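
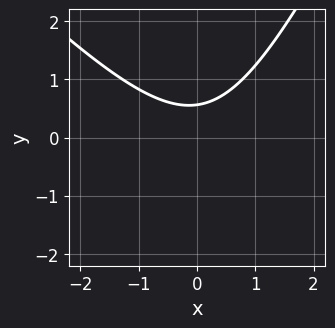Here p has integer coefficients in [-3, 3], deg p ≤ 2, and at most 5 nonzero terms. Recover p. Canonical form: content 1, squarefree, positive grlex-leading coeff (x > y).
(a) deg p = 2.
(b) From the visible intercepts: it misses every integer gridline on the x-axis.
(c) These observations pin down the coefficients.

2*x^2 + x*y - y^2 - 3*y + 2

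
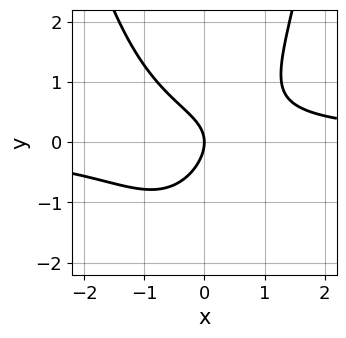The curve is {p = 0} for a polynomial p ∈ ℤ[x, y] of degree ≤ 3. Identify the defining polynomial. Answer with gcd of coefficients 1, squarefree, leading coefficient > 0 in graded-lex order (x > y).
2*x^2*y + x*y - 2*y^2 - 2*x

(a) deg p = 3.
(b) Reading off the gridlines: it crosses the y-axis at the gridline y = 0; it crosses the x-axis at the gridline x = 0.
(c) Matching integer coefficients to the picture gives p.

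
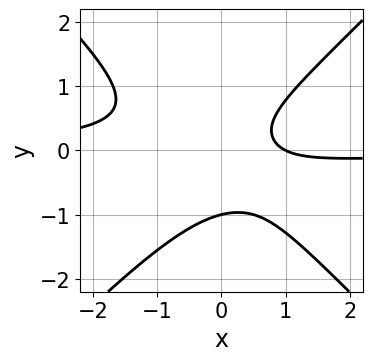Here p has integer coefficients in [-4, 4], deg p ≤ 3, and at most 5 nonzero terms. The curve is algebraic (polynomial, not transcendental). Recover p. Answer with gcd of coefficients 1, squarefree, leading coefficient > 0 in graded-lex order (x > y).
First, deg p = 3.
Next, from the axis intercepts and sections: it meets the y-axis at y = -1 (among the integer gridlines); it meets the x-axis at x = 1 (among the integer gridlines).
Finally, matching integer coefficients to the picture gives p.

2*x^2*y - 2*y^3 - y^2 + x - 1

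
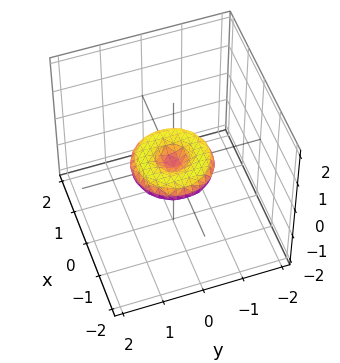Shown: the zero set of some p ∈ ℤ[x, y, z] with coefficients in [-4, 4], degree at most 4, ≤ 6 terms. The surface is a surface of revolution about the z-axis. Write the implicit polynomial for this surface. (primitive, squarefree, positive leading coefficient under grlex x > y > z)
(a) Degree: a generic line meets the surface in up to 4 points, so deg p = 4.
(b) Symmetry: every cross-section ⟂ z is a circle, so x, y appear only via x² + y².
(c) Against the integer gridlines: a circular section at z = 0 has radius exactly 1; it crosses the z-axis at the gridline z = 0; among the integer gridlines, it crosses the y-axis at y ∈ {-1, 0, 1}.
(d) Putting this together gives p. Check: (1, 0, 0) on the x-axis lies on the surface, and p(1, 0, 0) = 0. ✓

x^4 + 2*x^2*y^2 + y^4 - x^2 - y^2 + 3*z^2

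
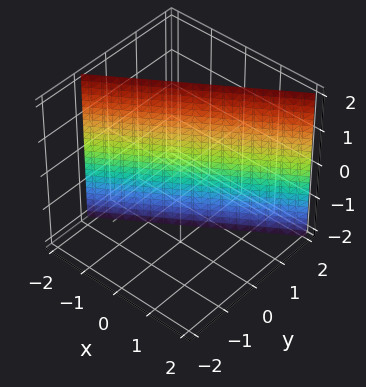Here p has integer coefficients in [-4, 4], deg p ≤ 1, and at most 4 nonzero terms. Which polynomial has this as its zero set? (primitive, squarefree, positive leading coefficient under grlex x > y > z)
First, the degree is 1 — the surface is flat (a plane).
Next, checking where it meets the axes: it misses every integer gridline on the z-axis; it meets the x-axis at x = -1 (among the integer gridlines).
Finally, together with the visible shape, these determine p as stated.

2*x - 3*y + 2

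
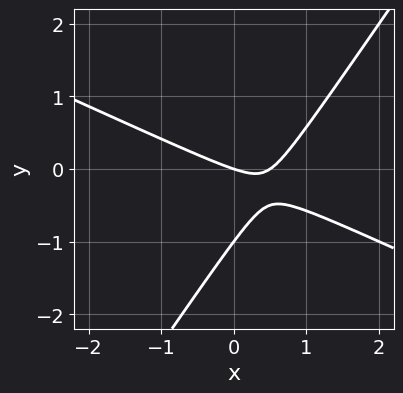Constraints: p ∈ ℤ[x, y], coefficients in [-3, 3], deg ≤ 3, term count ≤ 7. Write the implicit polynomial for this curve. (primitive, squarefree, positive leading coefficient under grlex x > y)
2*x^2 + 3*x*y - 3*y^2 - x - 3*y

deg p = 2.
Reading off the gridlines: it meets the x-axis at x = 0 (among the integer gridlines); the y-axis gridline crossings are at y ∈ {-1, 0}.
Assembling these constraints gives the stated polynomial.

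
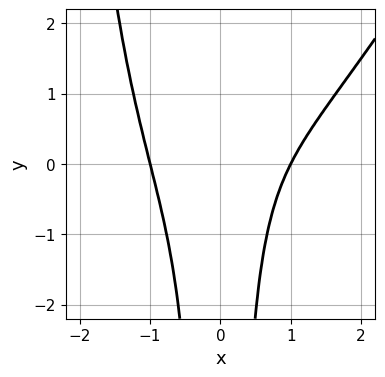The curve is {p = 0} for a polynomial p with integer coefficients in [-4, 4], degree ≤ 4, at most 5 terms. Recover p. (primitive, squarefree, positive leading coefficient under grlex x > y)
First, the degree is 4 — no degree-3 curve has this shape.
Then, from the axis intercepts and sections: among the integer gridlines, it crosses the x-axis at x ∈ {-1, 1}; it misses every integer gridline on the y-axis.
Finally, the integer polynomial consistent with all of this is the stated p.

2*x^4 - x^3*y - 3*x^2*y - 2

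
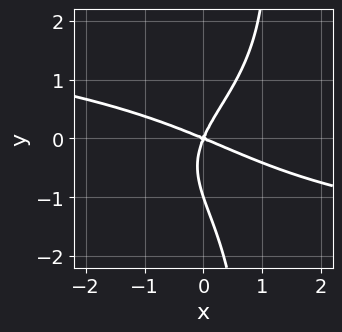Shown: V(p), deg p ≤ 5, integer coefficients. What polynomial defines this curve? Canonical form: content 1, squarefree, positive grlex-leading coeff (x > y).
The degree is 4 — no degree-3 curve has this shape.
Against the integer gridlines: among the integer gridlines, it crosses the y-axis at y ∈ {-1, 0}; it crosses the x-axis at the gridline x = 0.
Matching integer coefficients to the picture gives p.

x*y^3 - y^3 + x^2 + 2*x*y - y^2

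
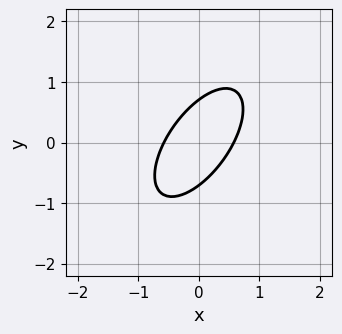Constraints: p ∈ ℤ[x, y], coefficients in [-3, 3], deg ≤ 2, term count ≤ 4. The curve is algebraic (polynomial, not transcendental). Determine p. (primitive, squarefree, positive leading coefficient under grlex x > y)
(a) Degree: a generic line meets the curve in up to 2 points, so deg p = 2.
(b) Solving for integer coefficients yields p as stated.

3*x^2 - 3*x*y + 2*y^2 - 1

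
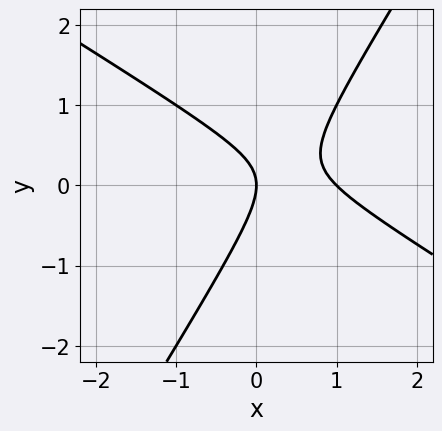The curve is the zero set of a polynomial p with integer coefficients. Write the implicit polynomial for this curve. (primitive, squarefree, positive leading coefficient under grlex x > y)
1. Degree: no degree-1 curve has this shape, so deg p = 2.
2. Reading off the gridlines: the x-axis gridline crossings are at x ∈ {0, 1}; it crosses the y-axis at the gridline y = 0.
3. Matching integer coefficients to the picture gives p.

x^2 + x*y - y^2 - x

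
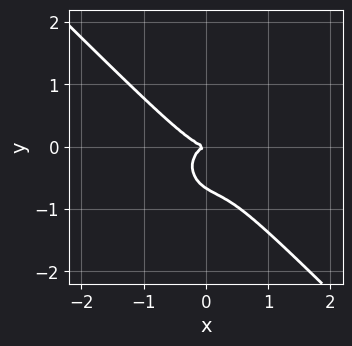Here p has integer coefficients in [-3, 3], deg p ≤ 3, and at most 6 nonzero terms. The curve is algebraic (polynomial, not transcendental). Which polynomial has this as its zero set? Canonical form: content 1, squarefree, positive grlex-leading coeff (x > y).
3*x^3 + 2*x^2*y + 2*x*y^2 + 3*y^3 + 2*y^2

Degree: no degree-2 curve has this shape, so deg p = 3.
From the visible intercepts: it crosses the x-axis at the gridline x = 0; it crosses the y-axis at the gridline y = 0.
These observations pin down the coefficients.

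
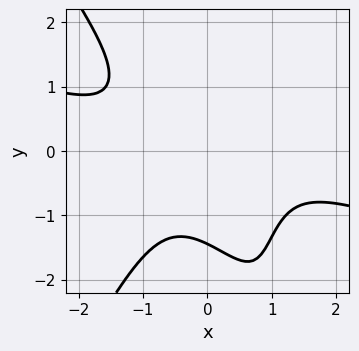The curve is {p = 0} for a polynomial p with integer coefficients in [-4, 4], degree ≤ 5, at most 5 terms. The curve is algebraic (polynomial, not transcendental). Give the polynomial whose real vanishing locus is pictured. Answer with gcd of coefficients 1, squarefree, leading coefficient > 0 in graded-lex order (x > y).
The degree is 4 — the shape is more complex than any degree-3 curve.
Observable constraints: the curve avoids every integer x-axis point in the box.
Putting this together gives p.

x^4 + 3*x^3*y - x*y^3 + y^3 + 3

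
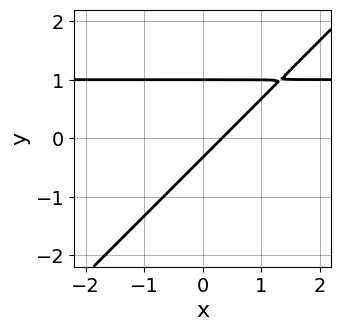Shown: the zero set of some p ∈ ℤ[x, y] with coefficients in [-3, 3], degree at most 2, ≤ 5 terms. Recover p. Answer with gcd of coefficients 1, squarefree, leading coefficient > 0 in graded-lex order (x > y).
3*x*y - 3*y^2 - 3*x + 2*y + 1

1. Degree: a generic line meets the curve in up to 2 points, so deg p = 2.
2. From the visible intercepts: it crosses the y-axis at the gridline y = 1.
3. Solving for integer coefficients yields p as stated.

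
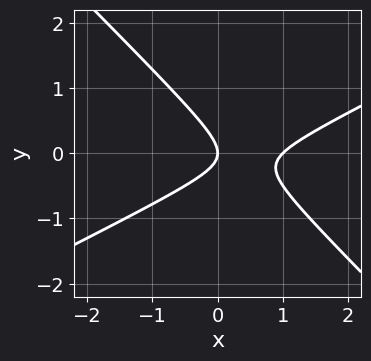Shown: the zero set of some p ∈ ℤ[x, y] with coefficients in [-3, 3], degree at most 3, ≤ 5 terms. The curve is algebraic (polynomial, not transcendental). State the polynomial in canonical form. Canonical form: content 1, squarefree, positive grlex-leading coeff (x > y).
x^2 - x*y - 2*y^2 - x

(a) Degree: the shape is more complex than any degree-1 curve, so deg p = 2.
(b) Observable constraints: among the integer gridlines, it crosses the x-axis at x ∈ {0, 1}; it crosses the y-axis at the gridline y = 0.
(c) Putting this together gives p.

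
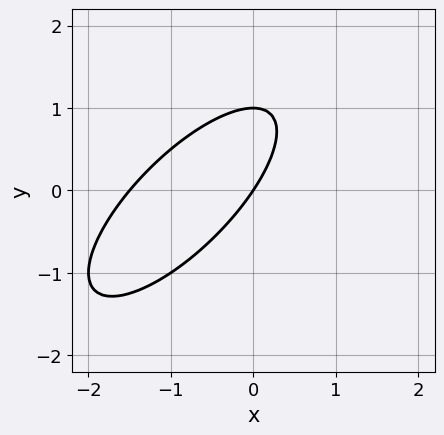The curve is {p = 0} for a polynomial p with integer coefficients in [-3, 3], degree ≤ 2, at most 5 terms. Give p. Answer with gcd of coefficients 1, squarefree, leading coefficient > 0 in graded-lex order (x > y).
The degree is 2 — the shape is more complex than any degree-1 curve.
From the visible intercepts: it meets the x-axis at x = 0 (among the integer gridlines); the y-axis gridline crossings are at y ∈ {0, 1}.
The integer polynomial consistent with all of this is the stated p.

2*x^2 - 3*x*y + 2*y^2 + 3*x - 2*y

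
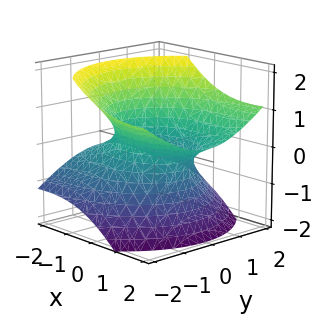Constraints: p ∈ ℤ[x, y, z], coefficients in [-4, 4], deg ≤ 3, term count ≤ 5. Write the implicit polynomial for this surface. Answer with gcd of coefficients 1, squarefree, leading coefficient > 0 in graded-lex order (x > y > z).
x^2 - 3*x*z + 2*y^2 - 3*z^2 - 2

(a) deg p = 2. The shape is more complex than any degree-1 surface.
(b) Checking where it meets the axes: the surface avoids every integer z-axis point in the box; the y-axis gridline crossings are at y ∈ {-1, 1}.
(c) Putting this together gives p.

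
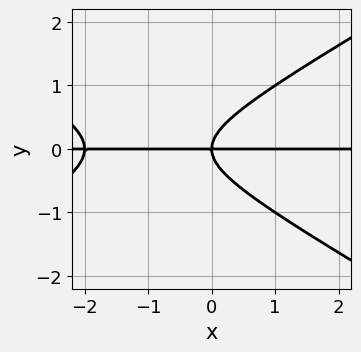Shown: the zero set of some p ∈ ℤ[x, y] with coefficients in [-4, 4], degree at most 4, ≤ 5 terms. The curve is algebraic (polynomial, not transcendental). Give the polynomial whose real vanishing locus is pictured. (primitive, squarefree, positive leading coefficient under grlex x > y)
1. deg p = 3.
2. Against the integer gridlines: it meets the y-axis at y = 0 (among the integer gridlines); the visible x-axis segment lies entirely on the curve.
3. Assembling these constraints gives the stated polynomial.

x^2*y - 3*y^3 + 2*x*y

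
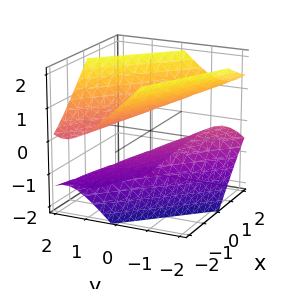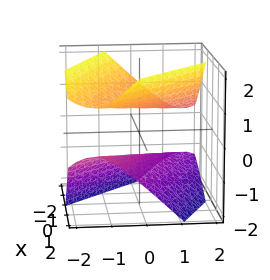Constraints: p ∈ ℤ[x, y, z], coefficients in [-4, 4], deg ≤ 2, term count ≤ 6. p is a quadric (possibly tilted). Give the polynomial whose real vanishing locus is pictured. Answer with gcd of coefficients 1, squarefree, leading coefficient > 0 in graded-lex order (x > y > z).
x^2 + 3*x*y + x*z + 2*y^2 - 2*z^2 + 1

(a) There are 2 components. They look like related sheets of one shape, so recover p as a whole.
(b) The degree is 2 — the shape is more complex than any degree-1 surface.
(c) Checking where it meets the axes: no y-intercept at any integer in the box; no x-intercept at any integer in the box.
(d) The integer polynomial consistent with all of this is the stated p.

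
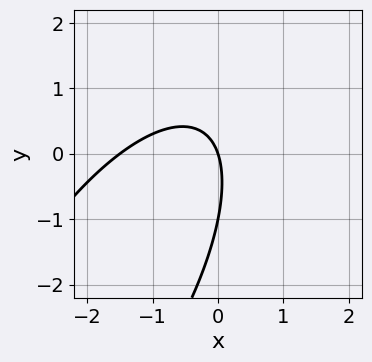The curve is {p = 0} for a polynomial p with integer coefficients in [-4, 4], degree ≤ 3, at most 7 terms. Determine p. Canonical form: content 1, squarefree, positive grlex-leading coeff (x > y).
1. Degree: the shape is more complex than any degree-1 curve, so deg p = 2.
2. From the axis intercepts and sections: among the integer gridlines, it crosses the y-axis at y ∈ {-1, 0}; it crosses the x-axis at the gridline x = 0.
3. Assembling these constraints gives the stated polynomial.

2*x^2 - 2*x*y + y^2 + 3*x + y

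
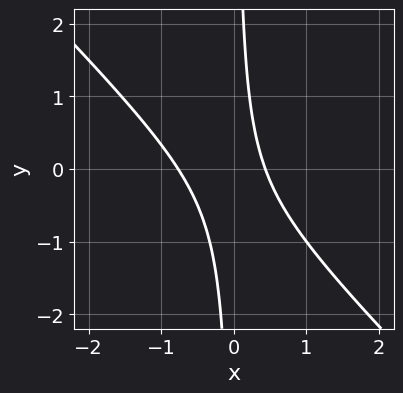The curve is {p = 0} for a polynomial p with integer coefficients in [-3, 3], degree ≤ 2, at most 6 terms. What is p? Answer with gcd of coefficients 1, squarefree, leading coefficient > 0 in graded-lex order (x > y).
3*x^2 + 3*x*y + x - 1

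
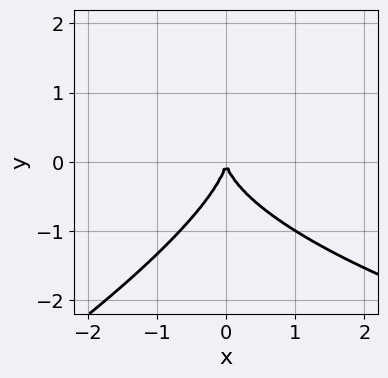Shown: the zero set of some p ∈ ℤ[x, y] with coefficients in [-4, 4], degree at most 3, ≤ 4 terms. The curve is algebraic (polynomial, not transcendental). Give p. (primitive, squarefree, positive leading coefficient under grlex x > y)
First, deg p = 3. No degree-2 curve has this shape.
Next, from the visible intercepts: it meets the x-axis at x = 0 (among the integer gridlines); one y-axis crossing is at y = 0.
Finally, putting this together gives p.

x*y^2 - 2*y^3 - 3*x^2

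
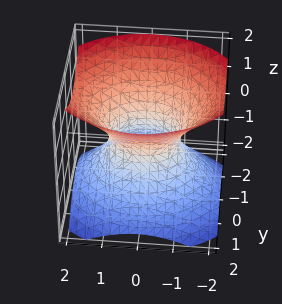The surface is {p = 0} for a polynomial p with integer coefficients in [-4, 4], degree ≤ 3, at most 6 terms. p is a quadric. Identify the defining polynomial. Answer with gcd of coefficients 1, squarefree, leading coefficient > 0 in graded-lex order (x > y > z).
2*x^2 + 3*y^2 - 3*z^2 - 2

First, the degree is 2 — an hourglass — one-sheet hyperboloid; a quadric.
Next, symmetries: mirror symmetry x ↦ −x ⇒ only even powers of x; it's symmetric under y → −y, forcing even powers of y; the z ↦ −z reflection is a symmetry, so z appears only in even powers.
Next, from the axis intercepts and sections: among the integer gridlines, it crosses the x-axis at x ∈ {-1, 1}; no z-intercept at any integer in the box.
Finally, putting this together gives p.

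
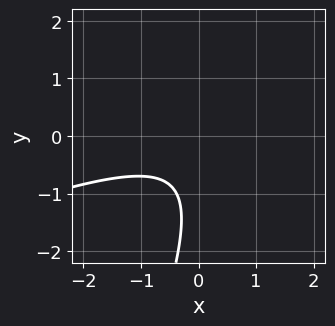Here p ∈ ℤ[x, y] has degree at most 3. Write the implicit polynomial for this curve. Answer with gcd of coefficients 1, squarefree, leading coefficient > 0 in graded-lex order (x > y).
x^2 - 3*x*y + y^2 + 2*y + 2

The degree is 2 — the shape is more complex than any degree-1 curve.
Checking where it meets the axes: the curve avoids every integer y-axis point in the box; it misses every integer gridline on the x-axis.
The integer polynomial consistent with all of this is the stated p.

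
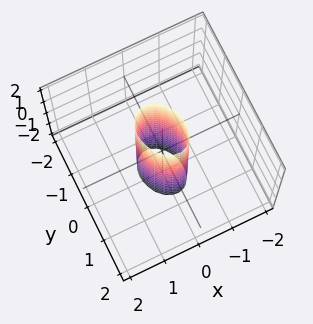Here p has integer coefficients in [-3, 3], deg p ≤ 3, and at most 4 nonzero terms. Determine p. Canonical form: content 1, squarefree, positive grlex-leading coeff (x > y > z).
First, deg p = 2. The shape is more complex than any degree-1 surface.
Then, from the axis intercepts and sections: it misses every integer gridline on the z-axis.
Finally, the integer polynomial consistent with all of this is the stated p.

3*x^2 + x*y + 2*y^2 - 1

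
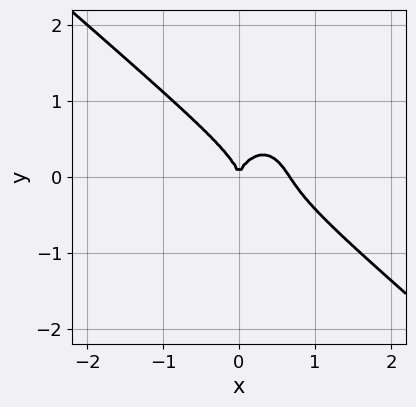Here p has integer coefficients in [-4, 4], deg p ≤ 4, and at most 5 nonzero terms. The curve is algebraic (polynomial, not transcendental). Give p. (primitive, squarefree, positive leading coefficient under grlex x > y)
1. Degree: the shape is more complex than any degree-2 curve, so deg p = 3.
2. Checking where it meets the axes: it crosses the y-axis at the gridline y = 0; it crosses the x-axis at the gridline x = 0.
3. Together with the visible shape, these determine p as stated.

3*x^3 + 2*x^2*y + 2*y^3 - 2*x^2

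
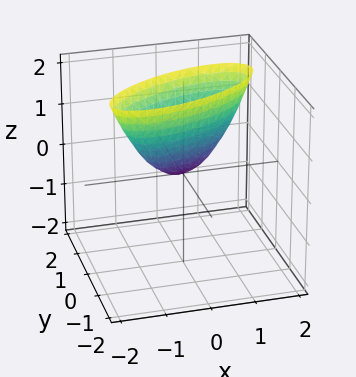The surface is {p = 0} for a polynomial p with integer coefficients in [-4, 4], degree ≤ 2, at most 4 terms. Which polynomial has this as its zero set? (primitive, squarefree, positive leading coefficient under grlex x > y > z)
x^2 - 2*x*y + 3*y^2 - z

The degree is 2 — the shape is more complex than any degree-1 surface.
From the visible intercepts: it crosses the z-axis at the gridline z = 0; one x-axis crossing is at x = 0.
The integer polynomial consistent with all of this is the stated p.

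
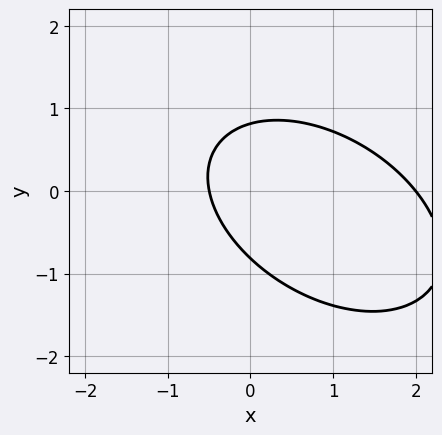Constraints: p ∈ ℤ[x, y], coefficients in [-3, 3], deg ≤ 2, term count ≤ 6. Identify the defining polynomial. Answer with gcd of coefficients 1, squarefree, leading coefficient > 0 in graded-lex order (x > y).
1. Degree: the shape is more complex than any degree-1 curve, so deg p = 2.
2. From the visible intercepts: one x-axis crossing is at x = 2.
3. Together with the visible shape, these determine p as stated.

2*x^2 + 2*x*y + 3*y^2 - 3*x - 2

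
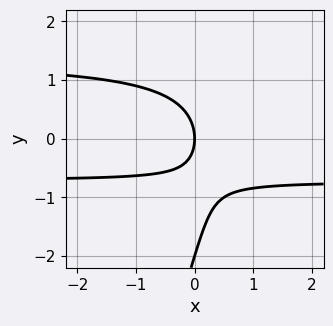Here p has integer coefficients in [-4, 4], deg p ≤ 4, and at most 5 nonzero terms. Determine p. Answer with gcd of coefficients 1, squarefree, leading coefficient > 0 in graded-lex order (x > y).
3*x*y^2 - y^3 - 2*x*y - 2*y^2 - 3*x

(a) The degree is 3 — a generic line meets the curve in up to 3 points.
(b) Checking where it meets the axes: among the integer gridlines, it crosses the y-axis at y ∈ {-2, 0}; it meets the x-axis at x = 0 (among the integer gridlines).
(c) Together with the visible shape, these determine p as stated.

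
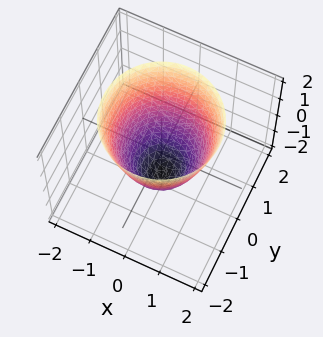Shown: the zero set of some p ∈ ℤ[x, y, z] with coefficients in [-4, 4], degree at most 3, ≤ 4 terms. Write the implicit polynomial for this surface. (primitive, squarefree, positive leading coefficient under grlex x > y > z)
3*x^2 + 3*y^2 - 2*z - 3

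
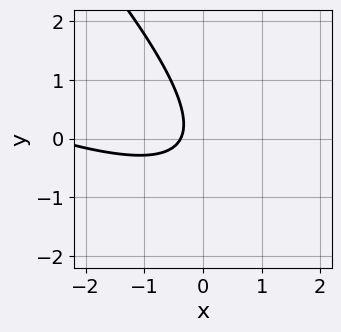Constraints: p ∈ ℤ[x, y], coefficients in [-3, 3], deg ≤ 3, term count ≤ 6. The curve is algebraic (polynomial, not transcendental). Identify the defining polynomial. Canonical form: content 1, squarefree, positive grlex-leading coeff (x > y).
x^2 + 3*x*y + 2*y^2 + 3*x + 1

deg p = 2. A generic line meets the curve in up to 2 points.
From the visible intercepts: no y-intercept at any integer in the box.
Putting this together gives p.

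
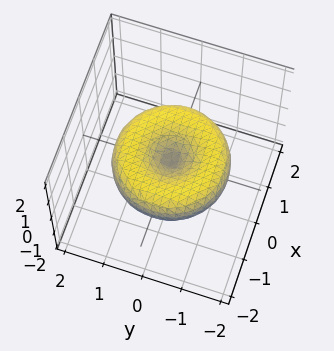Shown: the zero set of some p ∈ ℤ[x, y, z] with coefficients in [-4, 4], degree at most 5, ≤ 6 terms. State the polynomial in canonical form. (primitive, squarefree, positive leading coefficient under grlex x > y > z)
x^4 + 2*x^2*y^2 + y^4 - 2*x^2 - 2*y^2 + 3*z^2

The degree is 4 — the shape is more complex than any degree-3 surface.
By symmetry, the z-axis is an axis of rotation, so x and y enter only as x² + y².
Against the integer gridlines: a circular section at z = 0 has radius between 1 and 2; one x-axis crossing is at x = 0.
Together with the visible shape, these determine p as stated.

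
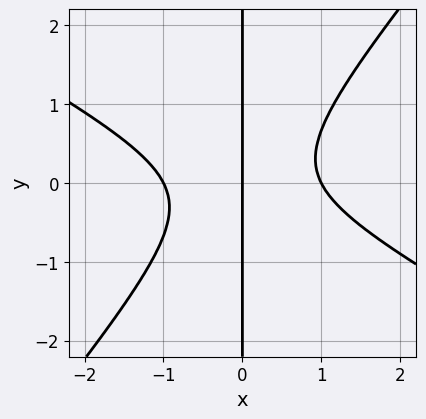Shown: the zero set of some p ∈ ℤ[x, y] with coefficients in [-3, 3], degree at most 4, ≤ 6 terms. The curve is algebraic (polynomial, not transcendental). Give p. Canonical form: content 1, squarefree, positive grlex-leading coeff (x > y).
1. deg p = 3. A generic line meets the curve in up to 3 points.
2. From the visible intercepts: the x-axis gridline crossings are at x ∈ {-1, 0, 1}; every point of the y-axis in the box is on the curve.
3. Together with the visible shape, these determine p as stated.

2*x^3 + 2*x^2*y - 3*x*y^2 - 2*x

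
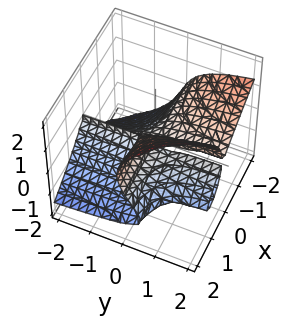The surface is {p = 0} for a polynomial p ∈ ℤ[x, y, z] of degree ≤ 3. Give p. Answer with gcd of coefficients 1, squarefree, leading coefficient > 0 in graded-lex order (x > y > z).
First, deg p = 3.
Then, reading off the gridlines: one z-axis crossing is at z = 0; every point of the y-axis in the box is on the surface; the visible x-axis segment lies entirely on the surface.
Finally, matching integer coefficients to the picture gives p.

x^2*y + x*y*z - z^3 + x*z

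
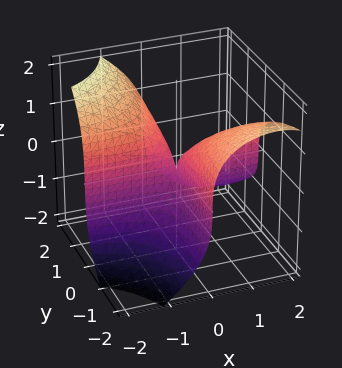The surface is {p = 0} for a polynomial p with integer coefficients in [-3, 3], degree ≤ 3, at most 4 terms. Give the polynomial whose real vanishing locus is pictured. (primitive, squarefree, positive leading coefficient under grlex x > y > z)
First, the degree is 3 — a generic line meets the surface in up to 3 points.
Then, against the integer gridlines: one z-axis crossing is at z = 0; the visible x-axis segment lies entirely on the surface.
Finally, matching integer coefficients to the picture gives p. Check: (0, -2, 0) on the y-axis lies on the surface, and p(0, -2, 0) = 0. ✓

x^2*y - z^3 - 3*x*y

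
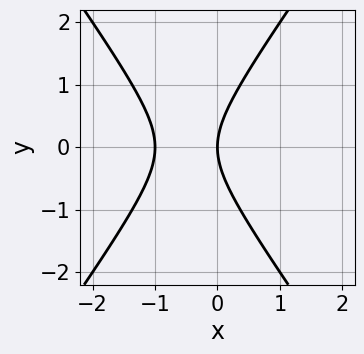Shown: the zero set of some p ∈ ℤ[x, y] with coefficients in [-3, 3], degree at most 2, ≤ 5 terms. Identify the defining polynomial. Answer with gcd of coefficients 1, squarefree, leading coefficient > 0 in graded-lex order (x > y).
Degree: no degree-1 curve has this shape, so deg p = 2.
Symmetries: the y ↦ −y reflection is a symmetry, so y appears only in even powers.
Reading off the gridlines: one y-axis crossing is at y = 0; among the integer gridlines, it crosses the x-axis at x ∈ {-1, 0}.
Fitting integer coefficients to these (and the overall shape) gives p.

2*x^2 - y^2 + 2*x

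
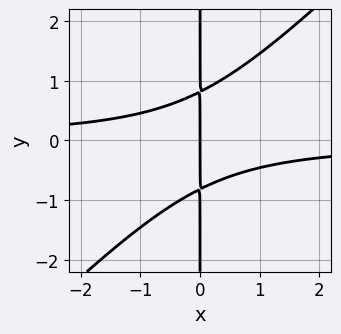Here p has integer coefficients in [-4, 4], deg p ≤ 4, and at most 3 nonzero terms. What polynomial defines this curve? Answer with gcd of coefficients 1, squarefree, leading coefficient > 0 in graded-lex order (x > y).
3*x^2*y - 3*x*y^2 + 2*x

1. The degree is 3 — no degree-2 curve has this shape.
2. From the visible intercepts: every point of the y-axis in the box is on the curve; it crosses the x-axis at the gridline x = 0.
3. Assembling these constraints gives the stated polynomial.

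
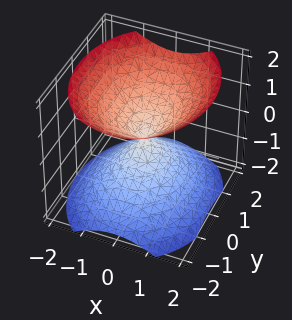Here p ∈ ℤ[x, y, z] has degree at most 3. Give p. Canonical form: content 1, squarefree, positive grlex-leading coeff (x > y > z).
(a) There are 2 components.
(b) deg p = 2.
(c) Symmetries: mirror symmetry y ↦ −y ⇒ only even powers of y; the x ↦ −x reflection is a symmetry, so x appears only in even powers; it's symmetric under z → −z, forcing even powers of z.
(d) From the axis intercepts and sections: it meets the z-axis at z = 0 (among the integer gridlines); it crosses the x-axis at the gridline x = 0; it crosses the y-axis at the gridline y = 0.
(e) Fitting integer coefficients to these (and the overall shape) gives p.

3*x^2 + 2*y^2 - 3*z^2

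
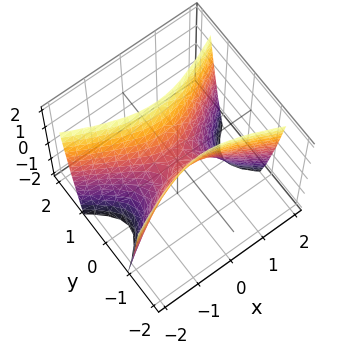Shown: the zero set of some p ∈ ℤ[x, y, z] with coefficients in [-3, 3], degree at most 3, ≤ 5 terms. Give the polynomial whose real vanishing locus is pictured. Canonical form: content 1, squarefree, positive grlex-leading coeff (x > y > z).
x^2 - 3*y^2 + z

First, degree: a saddle surface; a quadric, so deg p = 2.
Next, symmetries: the y ↦ −y reflection is a symmetry, so y appears only in even powers; the x ↦ −x reflection is a symmetry, so x appears only in even powers.
Then, checking where it meets the axes: it meets the z-axis at z = 0 (among the integer gridlines); it meets the x-axis at x = 0 (among the integer gridlines).
Finally, these observations pin down the coefficients.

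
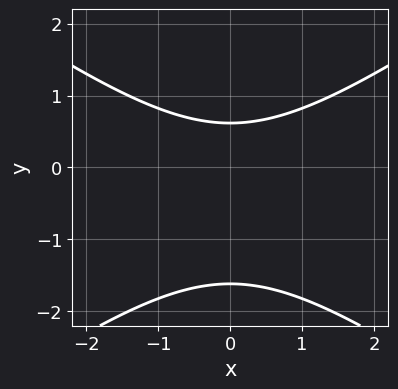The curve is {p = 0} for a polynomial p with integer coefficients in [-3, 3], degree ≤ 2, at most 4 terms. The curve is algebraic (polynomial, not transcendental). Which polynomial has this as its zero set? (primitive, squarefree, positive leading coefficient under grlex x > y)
x^2 - 2*y^2 - 2*y + 2

First, the degree is 2 — a generic line meets the curve in up to 2 points.
Then, symmetries: mirror symmetry x ↦ −x ⇒ only even powers of x.
Then, from the visible intercepts: it misses every integer gridline on the x-axis.
Finally, fitting integer coefficients to these (and the overall shape) gives p.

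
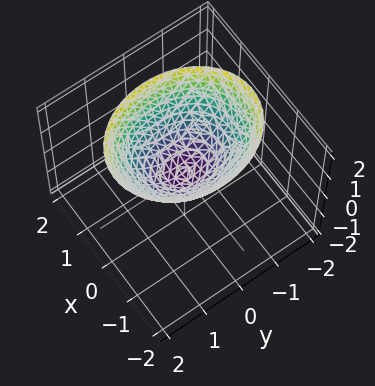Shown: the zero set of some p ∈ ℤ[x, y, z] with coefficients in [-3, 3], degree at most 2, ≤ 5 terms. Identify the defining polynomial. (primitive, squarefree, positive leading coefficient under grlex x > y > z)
3*x^2 + 2*y^2 - 3*z

Degree: a paraboloid; a quadric, so deg p = 2.
Symmetries: the y ↦ −y reflection is a symmetry, so y appears only in even powers; mirror symmetry x ↦ −x ⇒ only even powers of x.
From the visible intercepts: one y-axis crossing is at y = 0; it meets the z-axis at z = 0 (among the integer gridlines); it meets the x-axis at x = 0 (among the integer gridlines).
Putting this together gives p.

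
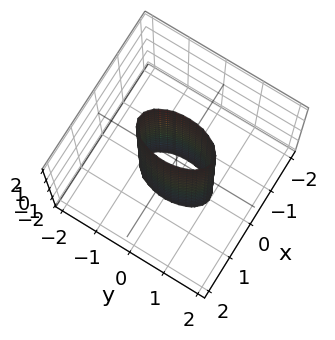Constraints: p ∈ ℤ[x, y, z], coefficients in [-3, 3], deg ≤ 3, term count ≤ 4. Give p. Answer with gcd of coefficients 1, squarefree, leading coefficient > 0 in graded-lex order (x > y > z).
1. Degree: constant cross-section along one axis; a quadric, so deg p = 2.
2. Symmetries: mirror symmetry z ↦ −z ⇒ only even powers of z; mirror symmetry y ↦ −y ⇒ only even powers of y; it's symmetric under x → −x, forcing even powers of x.
3. From the visible intercepts: it misses every integer gridline on the z-axis; among the integer gridlines, it crosses the y-axis at y ∈ {-1, 1}.
4. Putting this together gives p.

3*x^2 + y^2 - 1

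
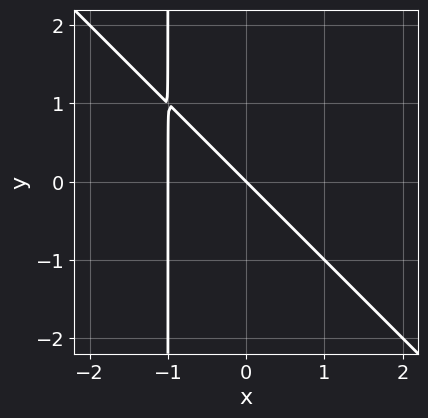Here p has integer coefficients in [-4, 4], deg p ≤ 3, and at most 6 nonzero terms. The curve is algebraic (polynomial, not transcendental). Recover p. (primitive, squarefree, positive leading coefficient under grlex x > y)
x^2 + x*y + x + y

1. deg p = 2. A generic line meets the curve in up to 2 points.
2. From the visible intercepts: among the integer gridlines, it crosses the x-axis at x ∈ {-1, 0}; one y-axis crossing is at y = 0.
3. Together with the visible shape, these determine p as stated.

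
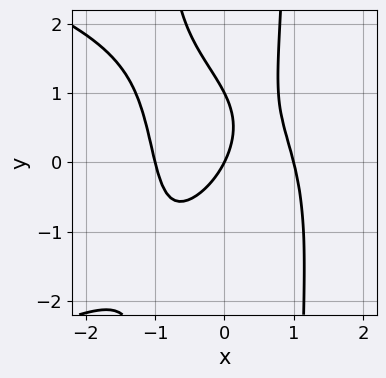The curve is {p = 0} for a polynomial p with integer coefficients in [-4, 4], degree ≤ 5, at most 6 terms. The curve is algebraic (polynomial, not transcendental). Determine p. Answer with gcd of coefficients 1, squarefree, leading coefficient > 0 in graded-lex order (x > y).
x^2*y^2 + 2*x^3 - y^2 - 2*x + y

Degree: a generic line meets the curve in up to 4 points, so deg p = 4.
Against the integer gridlines: the x-axis gridline crossings are at x ∈ {-1, 0, 1}; the y-axis gridline crossings are at y ∈ {0, 1}.
Solving for integer coefficients yields p as stated.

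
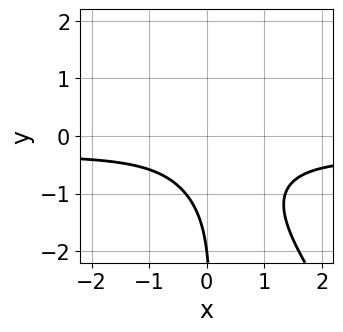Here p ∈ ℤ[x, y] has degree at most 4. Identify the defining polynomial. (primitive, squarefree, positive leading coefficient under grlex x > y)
deg p = 3.
From the axis intercepts and sections: it meets the y-axis at y = -2 (among the integer gridlines); no x-intercept at any integer in the box.
Solving for integer coefficients yields p as stated.

3*x^2*y + 2*x*y^2 + x^2 + y + 2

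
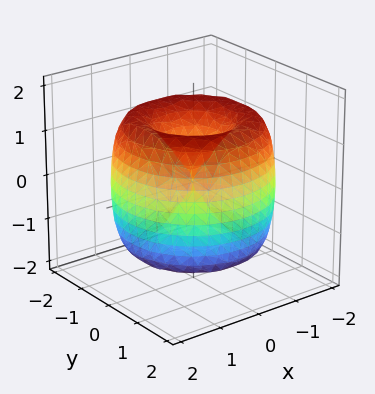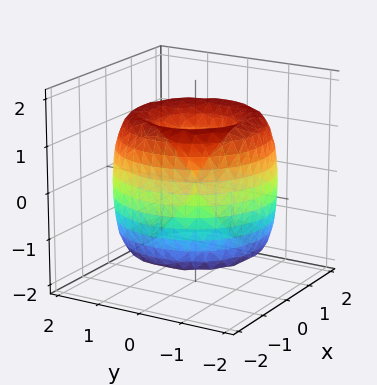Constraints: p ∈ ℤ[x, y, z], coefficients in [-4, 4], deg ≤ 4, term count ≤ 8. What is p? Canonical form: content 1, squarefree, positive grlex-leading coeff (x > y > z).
(a) deg p = 4. A generic line meets the surface in up to 4 points.
(b) Symmetries: rotational symmetry about the z-axis ⇒ p depends on x, y only through x² + y².
(c) Reading off the gridlines: it crosses the z-axis at the gridline z = 0; it meets the y-axis at y = 0 (among the integer gridlines).
(d) These observations pin down the coefficients.

x^4 + 2*x^2*y^2 + y^4 - 3*x^2 - 3*y^2 + z^2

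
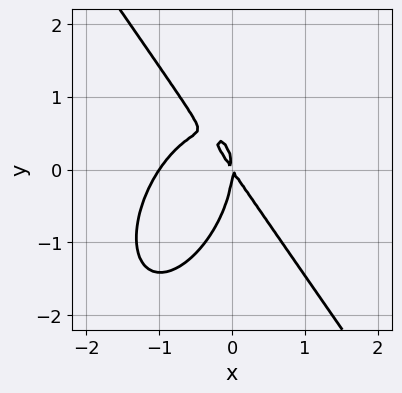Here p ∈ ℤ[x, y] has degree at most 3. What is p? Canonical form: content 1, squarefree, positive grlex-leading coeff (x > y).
3*x^3 + y^3 + 3*x^2 + 2*x*y

(a) The degree is 3 — no degree-2 curve has this shape.
(b) From the visible intercepts: among the integer gridlines, it crosses the x-axis at x ∈ {-1, 0}; it meets the y-axis at y = 0 (among the integer gridlines).
(c) Assembling these constraints gives the stated polynomial.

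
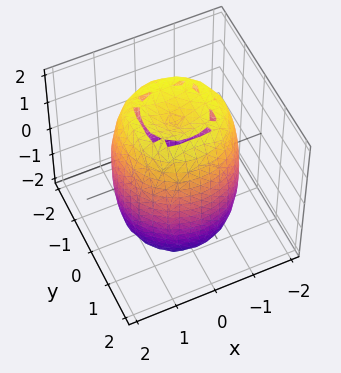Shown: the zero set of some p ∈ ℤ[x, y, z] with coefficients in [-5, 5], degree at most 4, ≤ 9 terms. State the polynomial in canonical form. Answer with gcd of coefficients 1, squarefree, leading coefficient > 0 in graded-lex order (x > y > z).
2*x^4 + 4*x^2*y^2 + 2*y^4 - 3*x^2 - 3*y^2 + z^2 - 3

First, the degree is 4 — no degree-3 surface has this shape.
Next, symmetry: every cross-section ⟂ z is a circle, so x, y appear only via x² + y².
Next, reading off the gridlines: a circular section at z = 2 has radius between 0 and 1.
Finally, putting this together gives p.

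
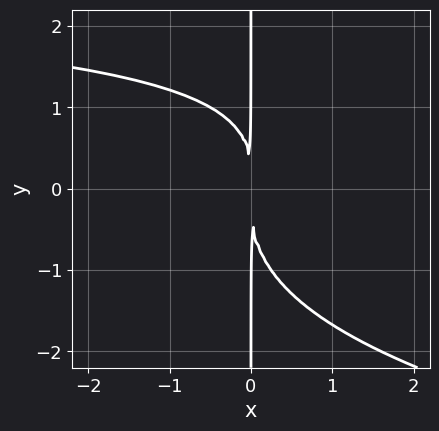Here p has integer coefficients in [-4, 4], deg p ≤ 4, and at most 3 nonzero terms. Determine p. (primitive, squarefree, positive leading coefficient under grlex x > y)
1. Degree: the shape is more complex than any degree-3 curve, so deg p = 4.
2. Checking where it meets the axes: the visible y-axis segment lies entirely on the curve.
3. These observations pin down the coefficients.

x*y^3 - x^2*y + 3*x^2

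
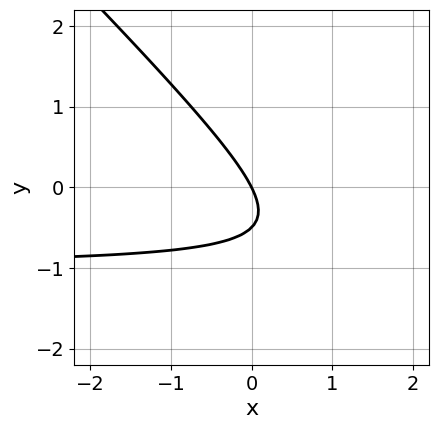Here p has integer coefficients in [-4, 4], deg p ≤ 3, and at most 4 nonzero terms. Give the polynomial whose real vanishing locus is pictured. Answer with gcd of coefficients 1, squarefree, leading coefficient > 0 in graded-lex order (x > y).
2*x*y + 2*y^2 + 2*x + y

1. deg p = 2. The shape is more complex than any degree-1 curve.
2. Reading off the gridlines: it crosses the x-axis at the gridline x = 0; it crosses the y-axis at the gridline y = 0.
3. Fitting integer coefficients to these (and the overall shape) gives p.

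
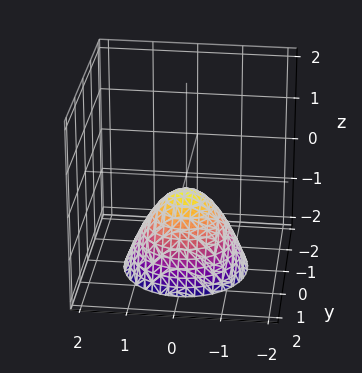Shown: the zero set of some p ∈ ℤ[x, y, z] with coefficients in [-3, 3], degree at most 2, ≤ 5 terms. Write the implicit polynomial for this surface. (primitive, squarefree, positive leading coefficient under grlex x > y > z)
3*x^2 + 3*y^2 + 3*z + 1

First, deg p = 2. A generic line meets the surface in up to 2 points.
Next, symmetry: the z-axis is an axis of rotation, so x and y enter only as x² + y².
Then, from the visible intercepts: no y-intercept at any integer in the box; it misses every integer gridline on the x-axis.
Finally, matching integer coefficients to the picture gives p.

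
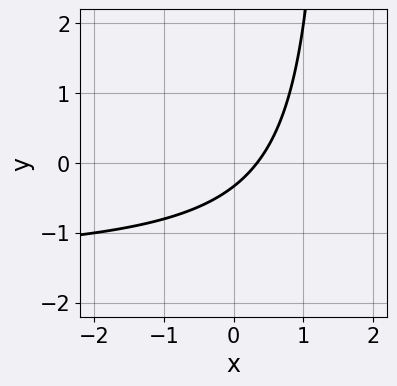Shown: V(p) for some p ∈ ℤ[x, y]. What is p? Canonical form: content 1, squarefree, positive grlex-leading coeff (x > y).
2*x*y + 3*x - 3*y - 1

(a) The degree is 2 — a generic line meets the curve in up to 2 points.
(b) Solving for integer coefficients yields p as stated.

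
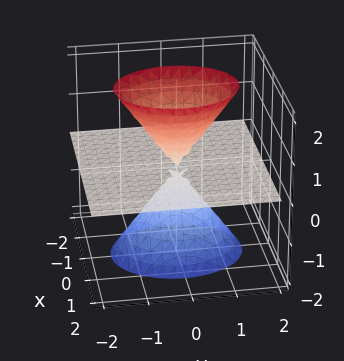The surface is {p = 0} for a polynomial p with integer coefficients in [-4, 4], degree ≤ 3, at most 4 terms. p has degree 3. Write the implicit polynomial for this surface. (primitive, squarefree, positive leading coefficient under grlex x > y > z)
First, the picture has 2 separate pieces. Treating them together as one polynomial.
Next, deg p = 3. A generic line meets the surface in up to 3 points.
Then, checking where it meets the axes: one z-axis crossing is at z = 0; the visible x-axis segment lies entirely on the surface; the visible y-axis segment lies entirely on the surface.
Finally, assembling these constraints gives the stated polynomial.

3*x^2*z + 2*y^2*z - z^3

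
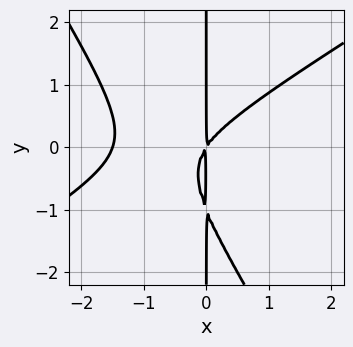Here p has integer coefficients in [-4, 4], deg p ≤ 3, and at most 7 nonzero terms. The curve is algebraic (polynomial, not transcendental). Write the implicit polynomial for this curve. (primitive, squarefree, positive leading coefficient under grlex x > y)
First, deg p = 3. No degree-2 curve has this shape.
Then, from the visible intercepts: every point of the y-axis in the box is on the curve.
Finally, these observations pin down the coefficients.

2*x^3 - 2*x^2*y - 2*x*y^2 + 3*x^2 - 2*x*y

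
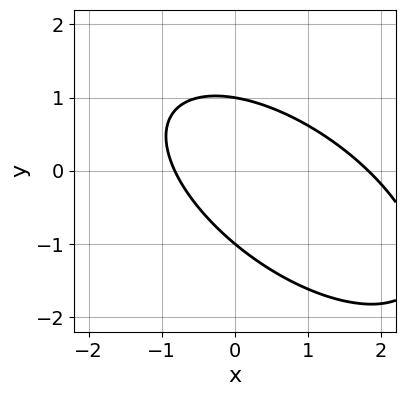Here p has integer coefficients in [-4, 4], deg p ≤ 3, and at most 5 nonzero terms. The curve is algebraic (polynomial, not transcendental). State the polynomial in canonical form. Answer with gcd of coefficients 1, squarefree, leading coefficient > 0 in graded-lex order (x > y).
2*x^2 + 3*x*y + 3*y^2 - 2*x - 3

First, the degree is 2 — the shape is more complex than any degree-1 curve.
Then, from the axis intercepts and sections: the y-axis gridline crossings are at y ∈ {-1, 1}.
Finally, solving for integer coefficients yields p as stated.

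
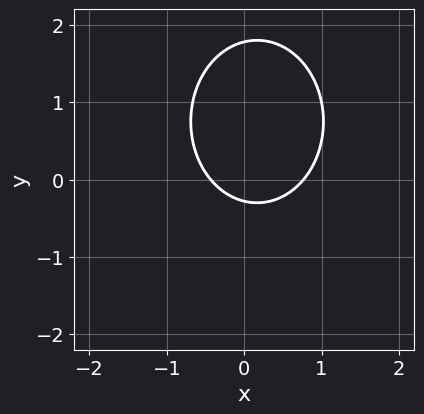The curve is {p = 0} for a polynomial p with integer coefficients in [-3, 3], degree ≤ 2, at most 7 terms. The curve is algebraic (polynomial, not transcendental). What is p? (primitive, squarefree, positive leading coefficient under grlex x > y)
3*x^2 + 2*y^2 - x - 3*y - 1

deg p = 2. A generic line meets the curve in up to 2 points.
Matching integer coefficients to the picture gives p.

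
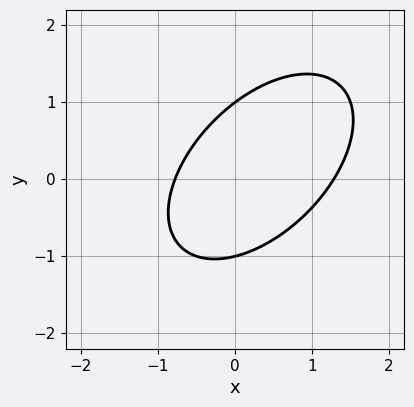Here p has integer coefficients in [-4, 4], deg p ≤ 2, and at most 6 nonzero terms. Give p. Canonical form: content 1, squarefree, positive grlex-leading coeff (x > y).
2*x^2 - 2*x*y + 2*y^2 - x - 2

The degree is 2 — a generic line meets the curve in up to 2 points.
From the axis intercepts and sections: among the integer gridlines, it crosses the y-axis at y ∈ {-1, 1}.
These observations pin down the coefficients.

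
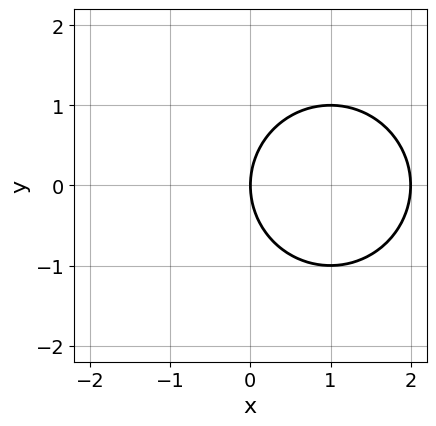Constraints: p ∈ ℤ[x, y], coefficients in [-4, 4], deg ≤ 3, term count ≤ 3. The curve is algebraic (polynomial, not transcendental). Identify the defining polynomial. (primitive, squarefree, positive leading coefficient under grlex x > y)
x^2 + y^2 - 2*x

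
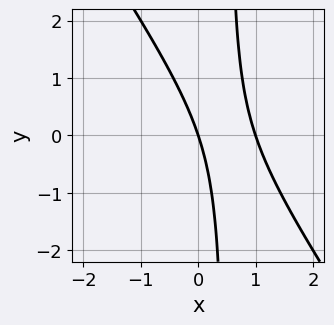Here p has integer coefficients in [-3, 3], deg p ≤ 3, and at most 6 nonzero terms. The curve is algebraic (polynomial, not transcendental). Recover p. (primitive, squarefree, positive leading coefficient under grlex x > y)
3*x^2 + 2*x*y - 3*x - y

deg p = 2. No degree-1 curve has this shape.
Checking where it meets the axes: one y-axis crossing is at y = 0; among the integer gridlines, it crosses the x-axis at x ∈ {0, 1}.
Solving for integer coefficients yields p as stated.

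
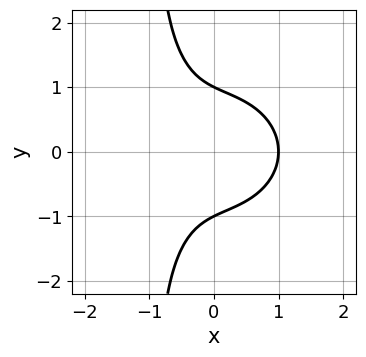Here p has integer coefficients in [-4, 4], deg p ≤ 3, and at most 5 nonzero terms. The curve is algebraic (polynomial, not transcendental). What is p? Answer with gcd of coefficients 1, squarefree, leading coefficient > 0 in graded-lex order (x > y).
Degree: no degree-2 curve has this shape, so deg p = 3.
Symmetries: mirror symmetry y ↦ −y ⇒ only even powers of y.
From the axis intercepts and sections: it crosses the x-axis at the gridline x = 1; the y-axis gridline crossings are at y ∈ {-1, 1}.
Matching integer coefficients to the picture gives p.

x^3 + x*y^2 + y^2 - 1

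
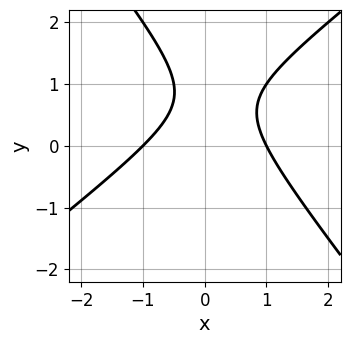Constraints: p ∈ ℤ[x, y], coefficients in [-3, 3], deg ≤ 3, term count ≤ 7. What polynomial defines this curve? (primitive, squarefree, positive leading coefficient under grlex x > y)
(a) deg p = 2.
(b) Against the integer gridlines: it misses every integer gridline on the y-axis; among the integer gridlines, it crosses the x-axis at x ∈ {-1, 1}.
(c) Fitting integer coefficients to these (and the overall shape) gives p.

2*x^2 - x*y - 2*y^2 + 3*y - 2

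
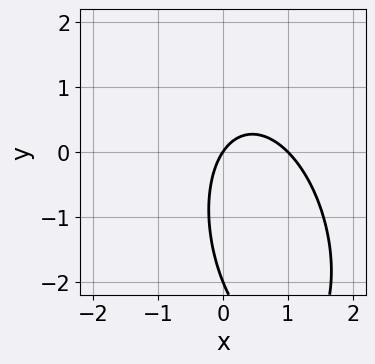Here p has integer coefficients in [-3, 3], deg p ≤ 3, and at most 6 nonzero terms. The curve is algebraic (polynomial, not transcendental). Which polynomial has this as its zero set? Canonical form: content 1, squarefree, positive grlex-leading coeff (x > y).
First, the degree is 2 — no degree-1 curve has this shape.
Next, from the axis intercepts and sections: the y-axis gridline crossings are at y ∈ {-2, 0}; among the integer gridlines, it crosses the x-axis at x ∈ {0, 1}.
Finally, the integer polynomial consistent with all of this is the stated p.

3*x^2 + x*y + y^2 - 3*x + 2*y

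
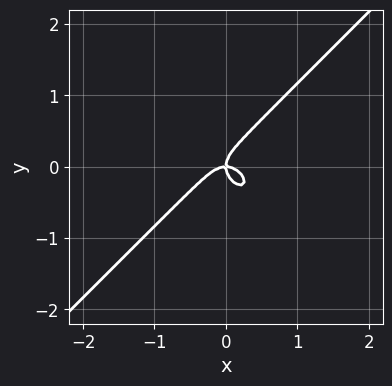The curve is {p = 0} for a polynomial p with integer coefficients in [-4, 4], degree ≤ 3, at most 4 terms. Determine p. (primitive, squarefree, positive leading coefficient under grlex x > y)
Degree: the shape is more complex than any degree-2 curve, so deg p = 3.
Observable constraints: it crosses the y-axis at the gridline y = 0; it crosses the x-axis at the gridline x = 0.
Together with the visible shape, these determine p as stated.

2*x^3 - 2*y^3 + x*y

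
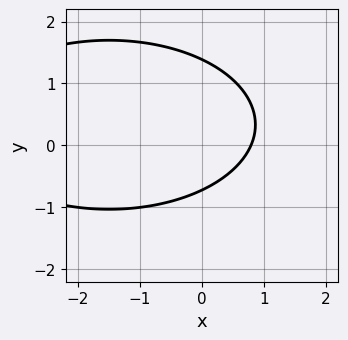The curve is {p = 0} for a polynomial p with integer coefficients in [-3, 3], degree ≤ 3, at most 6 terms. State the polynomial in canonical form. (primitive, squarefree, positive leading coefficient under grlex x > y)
x^2 + 3*y^2 + 3*x - 2*y - 3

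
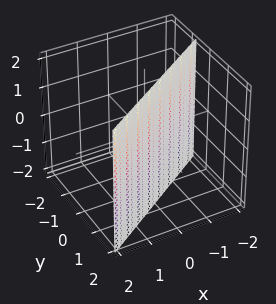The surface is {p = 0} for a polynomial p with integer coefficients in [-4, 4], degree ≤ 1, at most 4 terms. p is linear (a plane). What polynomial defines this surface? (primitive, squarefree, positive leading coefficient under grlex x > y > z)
(a) The degree is 1 — the surface is flat (a plane).
(b) Observable constraints: no z-intercept at any integer in the box; one x-axis crossing is at x = -1.
(c) These observations pin down the coefficients.

2*x - 3*y + 2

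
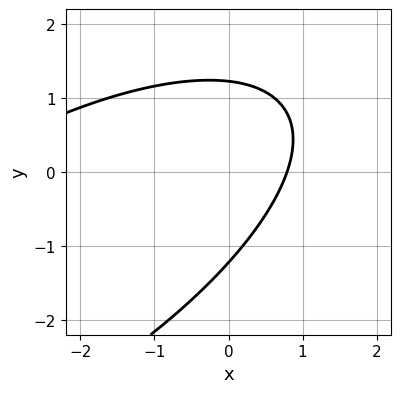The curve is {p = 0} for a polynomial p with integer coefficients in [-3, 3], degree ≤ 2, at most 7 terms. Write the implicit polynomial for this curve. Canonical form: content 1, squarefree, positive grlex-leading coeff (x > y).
x^2 - 2*x*y + 2*y^2 + 3*x - 3

The degree is 2 — a generic line meets the curve in up to 2 points.
Putting this together gives p.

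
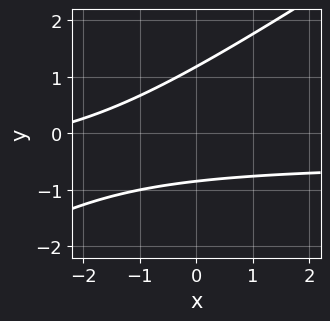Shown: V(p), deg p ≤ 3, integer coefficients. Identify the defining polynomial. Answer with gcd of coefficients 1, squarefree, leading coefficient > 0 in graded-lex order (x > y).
Degree: the shape is more complex than any degree-1 curve, so deg p = 2.
Checking where it meets the axes: no x-intercept at any integer in the box.
Together with the visible shape, these determine p as stated.

2*x*y - 3*y^2 + x + y + 3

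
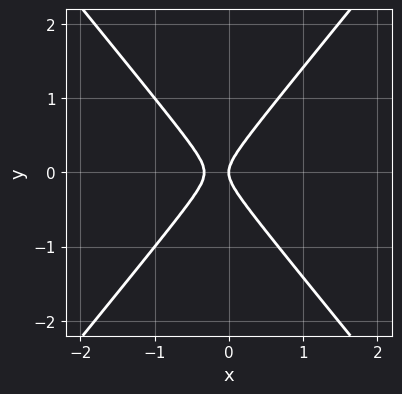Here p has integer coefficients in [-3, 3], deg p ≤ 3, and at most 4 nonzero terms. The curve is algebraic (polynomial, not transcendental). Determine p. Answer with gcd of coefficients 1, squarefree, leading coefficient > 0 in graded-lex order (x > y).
3*x^2 - 2*y^2 + x

First, deg p = 2. A generic line meets the curve in up to 2 points.
Next, symmetries: mirror symmetry y ↦ −y ⇒ only even powers of y.
Next, from the axis intercepts and sections: it crosses the y-axis at the gridline y = 0; it crosses the x-axis at the gridline x = 0.
Finally, assembling these constraints gives the stated polynomial.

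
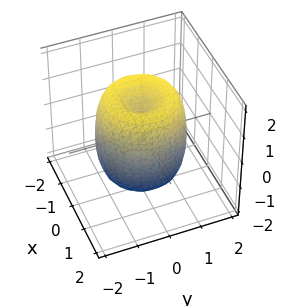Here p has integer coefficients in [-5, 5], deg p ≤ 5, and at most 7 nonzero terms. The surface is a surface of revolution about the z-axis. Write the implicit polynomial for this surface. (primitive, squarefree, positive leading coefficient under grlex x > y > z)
(a) Degree: no degree-3 surface has this shape, so deg p = 4.
(b) Symmetry: every cross-section ⟂ z is a circle, so x, y appear only via x² + y².
(c) Observable constraints: a circular section at z = -1 has radius between 1 and 2; the z-axis gridline crossings are at z ∈ {-1, 1}.
(d) Putting this together gives p.

2*x^4 + 4*x^2*y^2 + 2*y^4 - 3*x^2 - 3*y^2 + z^2 - 1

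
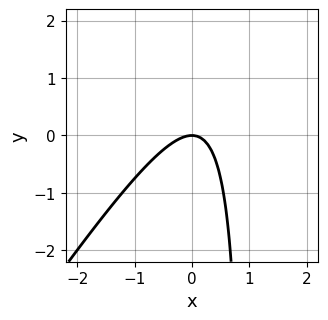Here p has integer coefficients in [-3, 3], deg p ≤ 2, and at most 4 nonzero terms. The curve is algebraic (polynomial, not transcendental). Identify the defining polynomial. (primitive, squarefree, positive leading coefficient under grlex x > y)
1. Degree: the shape is more complex than any degree-1 curve, so deg p = 2.
2. Observable constraints: it meets the x-axis at x = 0 (among the integer gridlines); it crosses the y-axis at the gridline y = 0.
3. Matching integer coefficients to the picture gives p.

3*x^2 - 2*x*y + 2*y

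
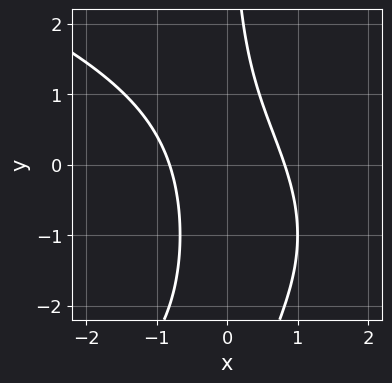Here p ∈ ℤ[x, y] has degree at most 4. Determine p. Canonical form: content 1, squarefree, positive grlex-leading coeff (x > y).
First, deg p = 3. The shape is more complex than any degree-2 curve.
Then, against the integer gridlines: the curve avoids every integer y-axis point in the box.
Finally, these observations pin down the coefficients.

x*y^2 + 3*x^2 + 2*x*y - 2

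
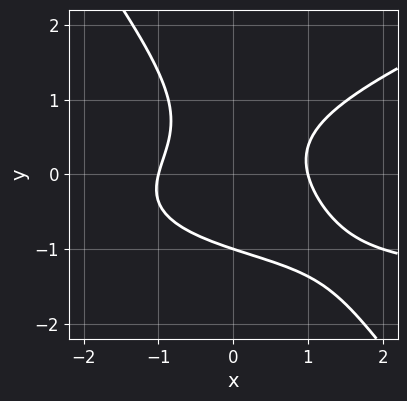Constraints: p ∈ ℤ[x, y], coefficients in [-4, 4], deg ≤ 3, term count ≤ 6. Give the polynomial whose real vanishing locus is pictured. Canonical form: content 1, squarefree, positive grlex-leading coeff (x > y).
(a) The degree is 3 — the shape is more complex than any degree-2 curve.
(b) Checking where it meets the axes: the x-axis gridline crossings are at x ∈ {-1, 1}; it crosses the y-axis at the gridline y = -1.
(c) Matching integer coefficients to the picture gives p.

x^2*y - 2*x*y^2 - 2*y^3 + 2*x^2 - 2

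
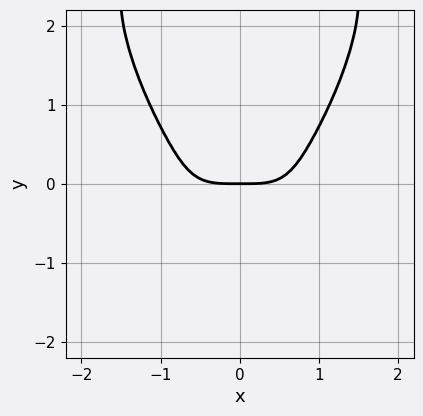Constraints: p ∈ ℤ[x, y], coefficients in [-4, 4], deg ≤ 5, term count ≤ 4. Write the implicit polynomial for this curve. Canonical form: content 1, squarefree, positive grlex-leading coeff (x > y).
3*x^4 + y^4 - 3*y^3 - 3*y

First, the degree is 4 — no degree-3 curve has this shape.
Then, symmetries: it's symmetric under x → −x, forcing even powers of x.
Then, from the visible intercepts: it meets the x-axis at x = 0 (among the integer gridlines); one y-axis crossing is at y = 0.
Finally, putting this together gives p.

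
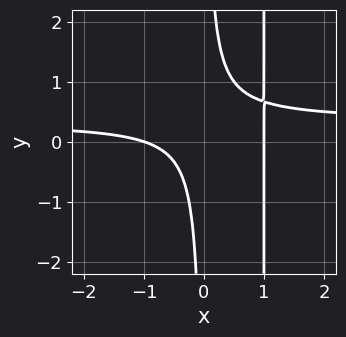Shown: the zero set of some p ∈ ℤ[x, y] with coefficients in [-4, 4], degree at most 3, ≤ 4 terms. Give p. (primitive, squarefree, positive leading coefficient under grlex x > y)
3*x^2*y - x^2 - 3*x*y + 1

(a) The degree is 3 — a generic line meets the curve in up to 3 points.
(b) From the visible intercepts: the curve avoids every integer y-axis point in the box; among the integer gridlines, it crosses the x-axis at x ∈ {-1, 1}.
(c) The integer polynomial consistent with all of this is the stated p.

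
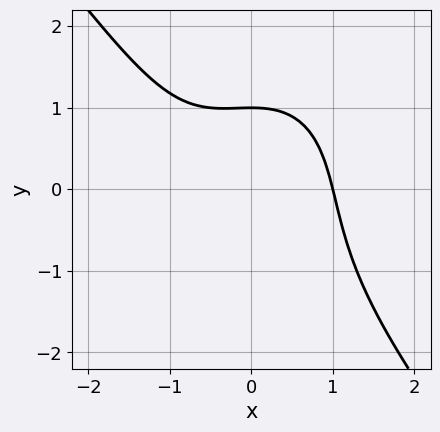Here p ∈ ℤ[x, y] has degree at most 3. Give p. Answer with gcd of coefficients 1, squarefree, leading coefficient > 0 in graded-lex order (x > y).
First, the degree is 3 — the shape is more complex than any degree-2 curve.
Next, observable constraints: it crosses the x-axis at the gridline x = 1; it meets the y-axis at y = 1 (among the integer gridlines).
Finally, assembling these constraints gives the stated polynomial.

2*x^3 + y^3 + x^2 + 2*y - 3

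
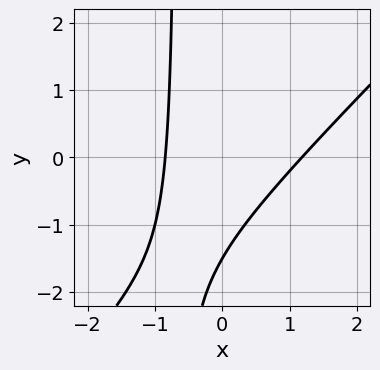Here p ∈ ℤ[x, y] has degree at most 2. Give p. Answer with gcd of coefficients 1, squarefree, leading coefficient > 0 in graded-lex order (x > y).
3*x^2 - 3*x*y - x - 2*y - 3

The degree is 2 — the shape is more complex than any degree-1 curve.
Putting this together gives p.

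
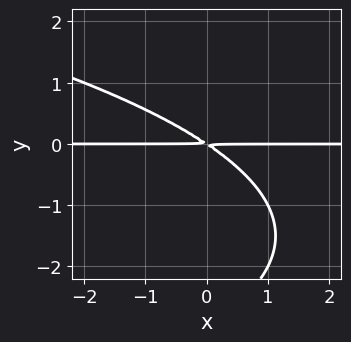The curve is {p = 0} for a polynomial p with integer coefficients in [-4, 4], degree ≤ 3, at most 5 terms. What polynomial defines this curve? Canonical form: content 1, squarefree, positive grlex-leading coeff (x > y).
(a) Degree: a generic line meets the curve in up to 3 points, so deg p = 3.
(b) Against the integer gridlines: the visible x-axis segment lies entirely on the curve.
(c) Assembling these constraints gives the stated polynomial.

y^3 + 2*x*y + 3*y^2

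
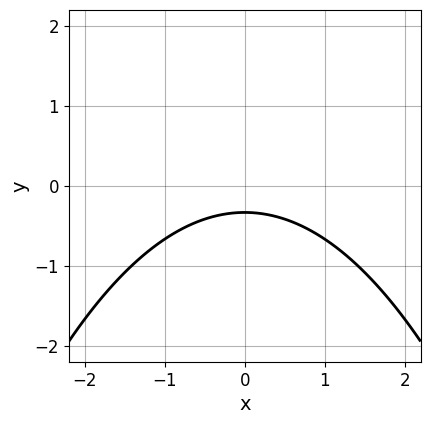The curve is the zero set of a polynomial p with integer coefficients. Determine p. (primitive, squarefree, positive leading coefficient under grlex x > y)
deg p = 2. No degree-1 curve has this shape.
Symmetries: it's symmetric under x → −x, forcing even powers of x.
From the visible intercepts: the curve avoids every integer x-axis point in the box.
Assembling these constraints gives the stated polynomial.

x^2 + 3*y + 1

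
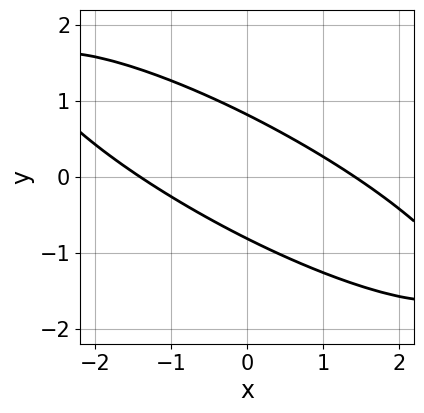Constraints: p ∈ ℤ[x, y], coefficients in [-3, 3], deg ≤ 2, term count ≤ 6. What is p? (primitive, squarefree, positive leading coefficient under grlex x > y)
x^2 + 3*x*y + 3*y^2 - 2

(a) deg p = 2. No degree-1 curve has this shape.
(b) Putting this together gives p.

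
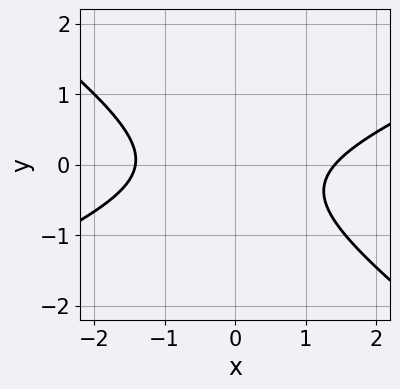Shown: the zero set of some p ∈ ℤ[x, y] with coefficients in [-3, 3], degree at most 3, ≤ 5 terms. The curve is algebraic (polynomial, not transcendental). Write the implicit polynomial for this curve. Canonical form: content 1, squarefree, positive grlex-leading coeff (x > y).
x^2 - x*y - 3*y^2 - y - 2

Degree: the shape is more complex than any degree-1 curve, so deg p = 2.
From the axis intercepts and sections: it misses every integer gridline on the y-axis.
Together with the visible shape, these determine p as stated.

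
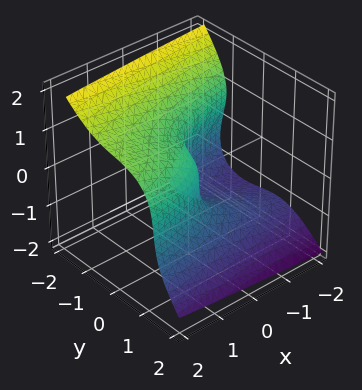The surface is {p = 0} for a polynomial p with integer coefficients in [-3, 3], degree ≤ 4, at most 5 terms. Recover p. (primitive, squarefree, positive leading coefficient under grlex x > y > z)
First, deg p = 3. No degree-2 surface has this shape.
Then, from the visible intercepts: it meets the x-axis at x = 0 (among the integer gridlines); it meets the y-axis at y = 0 (among the integer gridlines); it meets the z-axis at z = 0 (among the integer gridlines).
Finally, matching integer coefficients to the picture gives p.

3*y^3 + 3*z^3 + 2*y*z - 3*x - z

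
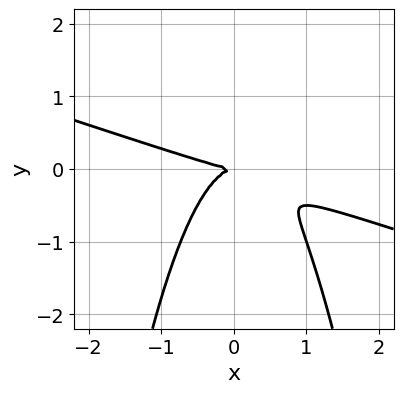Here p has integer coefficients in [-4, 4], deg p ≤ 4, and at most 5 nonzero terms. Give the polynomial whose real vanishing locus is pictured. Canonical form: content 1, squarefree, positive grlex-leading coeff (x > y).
x^3 + 3*x^2*y + 2*y^2

1. Degree: the shape is more complex than any degree-2 curve, so deg p = 3.
2. Observable constraints: one x-axis crossing is at x = 0; it crosses the y-axis at the gridline y = 0.
3. The integer polynomial consistent with all of this is the stated p.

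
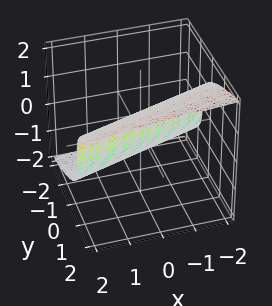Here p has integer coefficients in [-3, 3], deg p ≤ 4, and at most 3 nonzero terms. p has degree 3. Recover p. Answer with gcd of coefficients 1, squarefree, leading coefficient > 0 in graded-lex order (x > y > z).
First, degree: a generic line meets the surface in up to 3 points, so deg p = 3.
Then, from the axis intercepts and sections: it crosses the y-axis at the gridline y = 0; it crosses the z-axis at the gridline z = 0.
Finally, solving for integer coefficients yields p as stated.

z^3 + x - 3*y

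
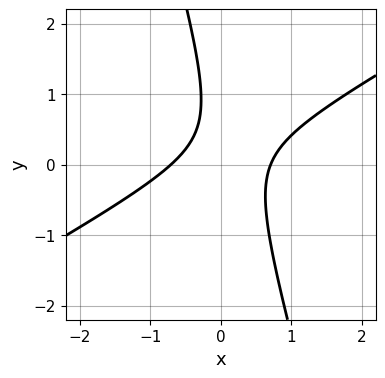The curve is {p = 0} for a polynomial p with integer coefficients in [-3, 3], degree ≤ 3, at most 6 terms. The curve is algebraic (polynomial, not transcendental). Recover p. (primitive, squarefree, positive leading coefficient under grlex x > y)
2*x^2 - 3*x*y - y^2 + y - 1

First, degree: no degree-1 curve has this shape, so deg p = 2.
Next, checking where it meets the axes: it misses every integer gridline on the y-axis.
Finally, solving for integer coefficients yields p as stated.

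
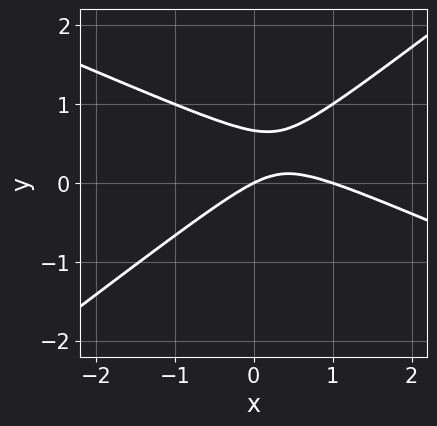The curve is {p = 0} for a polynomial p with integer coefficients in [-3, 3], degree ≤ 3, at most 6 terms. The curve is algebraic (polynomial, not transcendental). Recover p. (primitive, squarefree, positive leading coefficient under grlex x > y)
deg p = 2. The shape is more complex than any degree-1 curve.
Reading off the gridlines: it crosses the y-axis at the gridline y = 0; among the integer gridlines, it crosses the x-axis at x ∈ {0, 1}.
Assembling these constraints gives the stated polynomial.

x^2 + x*y - 3*y^2 - x + 2*y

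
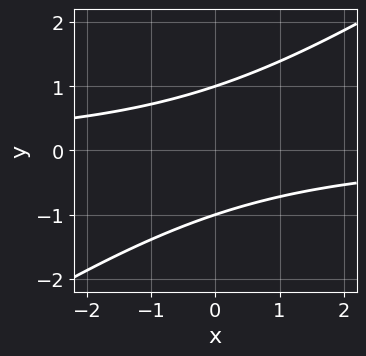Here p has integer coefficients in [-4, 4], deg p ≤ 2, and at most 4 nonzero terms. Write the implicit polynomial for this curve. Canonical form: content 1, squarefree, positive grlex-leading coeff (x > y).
2*x*y - 3*y^2 + 3

1. Degree: the shape is more complex than any degree-1 curve, so deg p = 2.
2. From the axis intercepts and sections: it misses every integer gridline on the x-axis; among the integer gridlines, it crosses the y-axis at y ∈ {-1, 1}.
3. The integer polynomial consistent with all of this is the stated p.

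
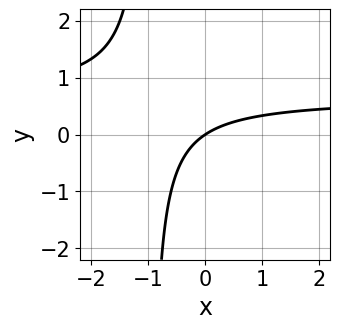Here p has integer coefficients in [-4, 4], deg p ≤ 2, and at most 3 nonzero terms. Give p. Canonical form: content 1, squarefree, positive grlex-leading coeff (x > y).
1. The degree is 2 — the shape is more complex than any degree-1 curve.
2. Observable constraints: it meets the x-axis at x = 0 (among the integer gridlines); one y-axis crossing is at y = 0.
3. Assembling these constraints gives the stated polynomial.

3*x*y - 2*x + 3*y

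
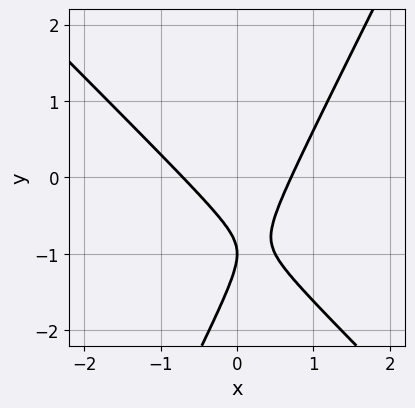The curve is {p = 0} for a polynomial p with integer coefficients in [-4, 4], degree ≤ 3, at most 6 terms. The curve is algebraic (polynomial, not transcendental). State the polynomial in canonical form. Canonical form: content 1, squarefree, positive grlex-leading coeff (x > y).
First, the degree is 2 — no degree-1 curve has this shape.
Then, from the visible intercepts: it crosses the y-axis at the gridline y = -1.
Finally, matching integer coefficients to the picture gives p.

2*x^2 + x*y - y^2 - 2*y - 1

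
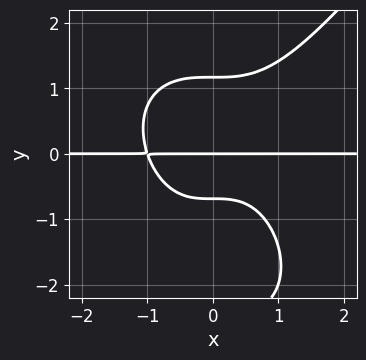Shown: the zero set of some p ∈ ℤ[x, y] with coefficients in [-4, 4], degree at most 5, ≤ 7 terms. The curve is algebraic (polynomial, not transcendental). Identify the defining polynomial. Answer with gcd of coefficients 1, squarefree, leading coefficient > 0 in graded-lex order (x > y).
2*x^3*y - y^4 - 2*y^3 + 2*y^2 + 2*y

First, degree: a generic line meets the curve in up to 4 points, so deg p = 4.
Then, against the integer gridlines: one y-axis crossing is at y = 0; every point of the x-axis in the box is on the curve.
Finally, matching integer coefficients to the picture gives p.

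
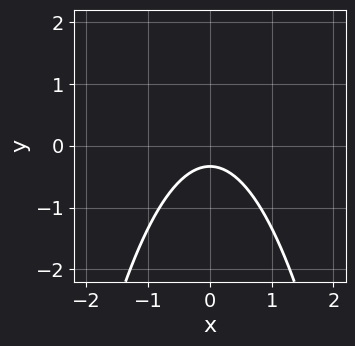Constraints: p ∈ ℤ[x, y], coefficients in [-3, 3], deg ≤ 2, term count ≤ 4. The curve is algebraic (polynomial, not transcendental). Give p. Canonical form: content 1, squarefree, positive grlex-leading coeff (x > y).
3*x^2 + 3*y + 1

Degree: the shape is more complex than any degree-1 curve, so deg p = 2.
Symmetries: it's symmetric under x → −x, forcing even powers of x.
Observable constraints: it misses every integer gridline on the x-axis.
These observations pin down the coefficients.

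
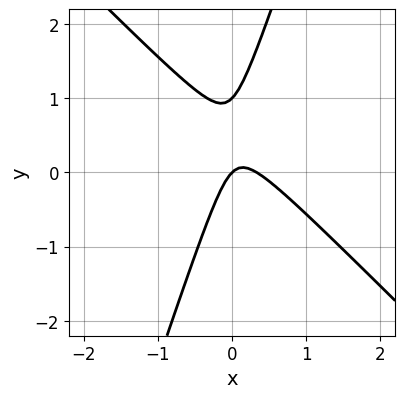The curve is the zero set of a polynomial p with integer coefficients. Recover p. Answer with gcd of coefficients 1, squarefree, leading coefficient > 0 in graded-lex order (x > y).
3*x^2 + 2*x*y - y^2 - x + y

First, the degree is 2 — the shape is more complex than any degree-1 curve.
Next, from the axis intercepts and sections: it crosses the x-axis at the gridline x = 0; among the integer gridlines, it crosses the y-axis at y ∈ {0, 1}.
Finally, together with the visible shape, these determine p as stated.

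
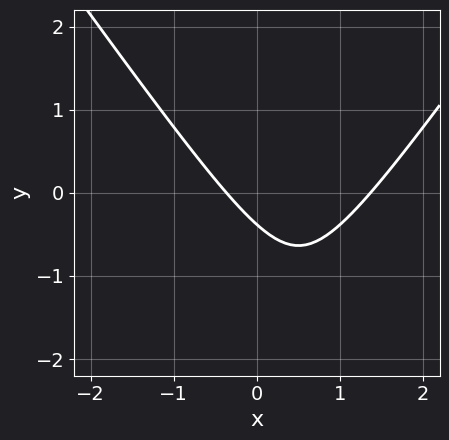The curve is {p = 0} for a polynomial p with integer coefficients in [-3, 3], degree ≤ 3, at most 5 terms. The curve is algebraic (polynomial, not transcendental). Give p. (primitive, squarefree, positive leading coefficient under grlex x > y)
2*x^2 - y^2 - 2*x - 3*y - 1

(a) deg p = 2. No degree-1 curve has this shape.
(b) Putting this together gives p.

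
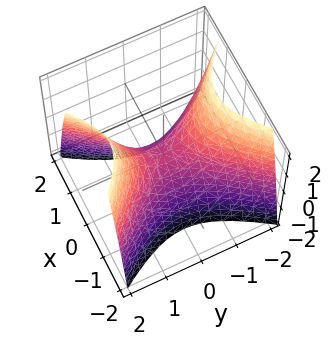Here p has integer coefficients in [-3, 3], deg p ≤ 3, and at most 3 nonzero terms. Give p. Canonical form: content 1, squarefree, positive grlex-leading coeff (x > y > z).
3*x^2 - 2*y^2 + 2*z

First, deg p = 2. A hyperbolic paraboloid; a quadric.
Then, symmetries: the y ↦ −y reflection is a symmetry, so y appears only in even powers; the x ↦ −x reflection is a symmetry, so x appears only in even powers.
Then, observable constraints: one x-axis crossing is at x = 0; it meets the y-axis at y = 0 (among the integer gridlines); one z-axis crossing is at z = 0.
Finally, solving for integer coefficients yields p as stated.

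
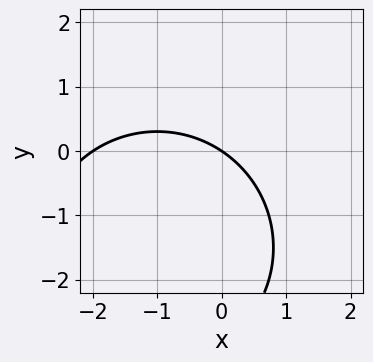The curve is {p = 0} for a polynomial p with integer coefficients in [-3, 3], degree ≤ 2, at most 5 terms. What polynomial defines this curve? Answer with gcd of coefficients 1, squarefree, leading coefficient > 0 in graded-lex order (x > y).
x^2 + y^2 + 2*x + 3*y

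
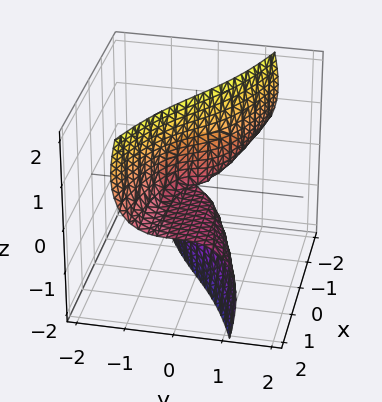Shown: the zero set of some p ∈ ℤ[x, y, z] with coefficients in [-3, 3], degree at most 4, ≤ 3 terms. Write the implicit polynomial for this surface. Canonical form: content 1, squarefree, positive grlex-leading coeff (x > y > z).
(a) deg p = 3. The shape is more complex than any degree-2 surface.
(b) Observable constraints: every point of the z-axis in the box is on the surface; it meets the y-axis at y = 0 (among the integer gridlines).
(c) Fitting integer coefficients to these (and the overall shape) gives p. Check: (-1, 0, 0) on the x-axis lies on the surface, and p(-1, 0, 0) = 0. ✓

2*y^3 + 2*y*z^2 + 3*x*z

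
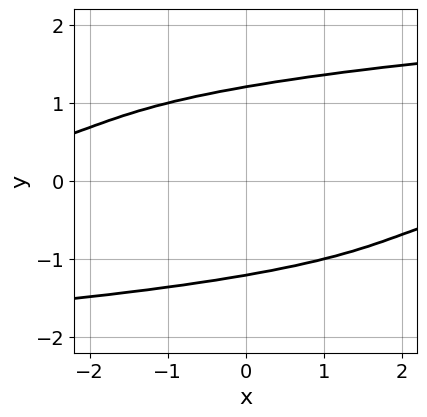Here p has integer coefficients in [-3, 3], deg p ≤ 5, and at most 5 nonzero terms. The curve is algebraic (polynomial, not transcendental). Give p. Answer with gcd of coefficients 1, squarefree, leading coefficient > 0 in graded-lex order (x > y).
3*y^4 - 2*x*y - 3*y^2 - 2

Degree: a generic line meets the curve in up to 4 points, so deg p = 4.
Checking where it meets the axes: no x-intercept at any integer in the box.
Putting this together gives p.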